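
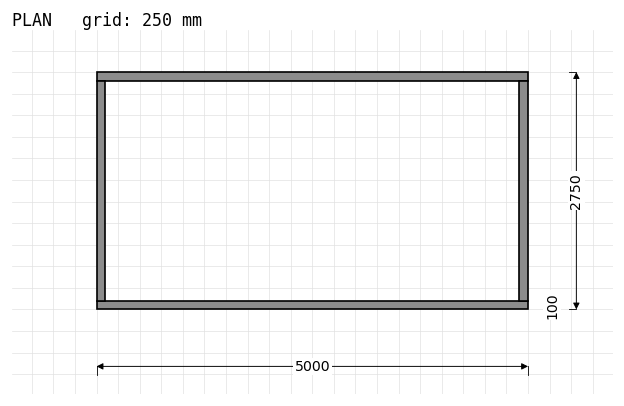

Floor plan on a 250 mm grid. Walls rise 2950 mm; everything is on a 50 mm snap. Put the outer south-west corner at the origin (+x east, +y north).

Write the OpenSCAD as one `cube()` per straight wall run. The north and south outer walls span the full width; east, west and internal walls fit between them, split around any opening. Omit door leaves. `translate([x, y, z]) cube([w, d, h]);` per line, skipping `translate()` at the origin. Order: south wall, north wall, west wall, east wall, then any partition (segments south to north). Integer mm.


cube([5000, 100, 2950]);
translate([0, 2650, 0]) cube([5000, 100, 2950]);
translate([0, 100, 0]) cube([100, 2550, 2950]);
translate([4900, 100, 0]) cube([100, 2550, 2950]);


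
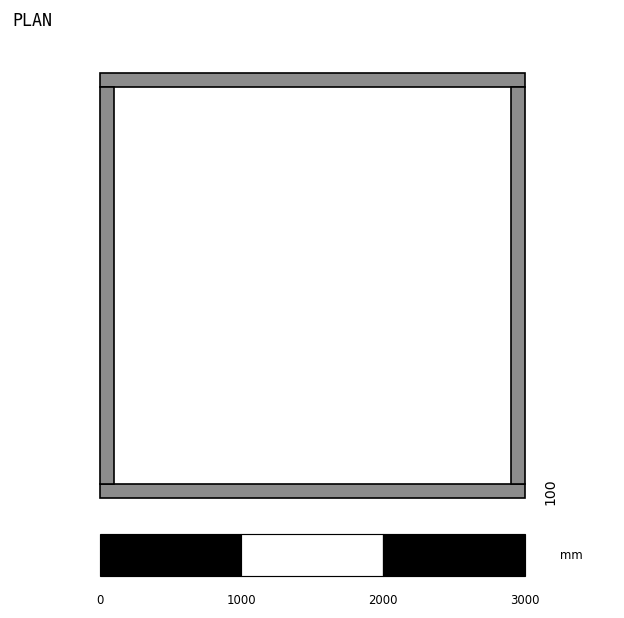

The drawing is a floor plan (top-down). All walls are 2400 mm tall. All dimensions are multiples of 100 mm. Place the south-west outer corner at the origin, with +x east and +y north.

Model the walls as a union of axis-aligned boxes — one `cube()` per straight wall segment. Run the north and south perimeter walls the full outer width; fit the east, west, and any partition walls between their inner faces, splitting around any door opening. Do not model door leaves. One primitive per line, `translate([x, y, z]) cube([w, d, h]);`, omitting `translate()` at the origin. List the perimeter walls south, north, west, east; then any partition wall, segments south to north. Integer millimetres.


cube([3000, 100, 2400]);
translate([0, 2900, 0]) cube([3000, 100, 2400]);
translate([0, 100, 0]) cube([100, 2800, 2400]);
translate([2900, 100, 0]) cube([100, 2800, 2400]);


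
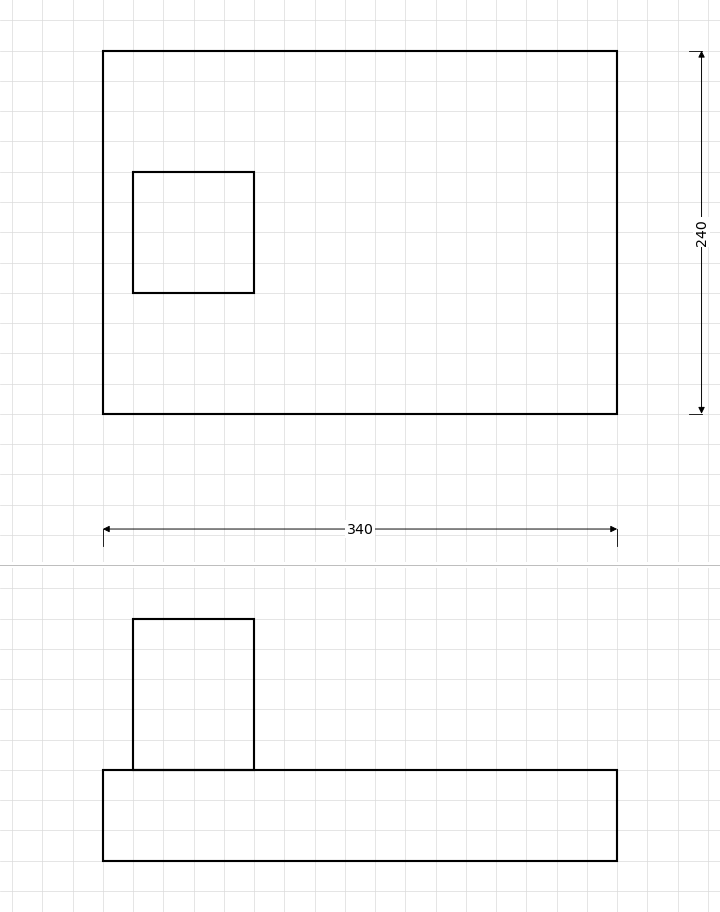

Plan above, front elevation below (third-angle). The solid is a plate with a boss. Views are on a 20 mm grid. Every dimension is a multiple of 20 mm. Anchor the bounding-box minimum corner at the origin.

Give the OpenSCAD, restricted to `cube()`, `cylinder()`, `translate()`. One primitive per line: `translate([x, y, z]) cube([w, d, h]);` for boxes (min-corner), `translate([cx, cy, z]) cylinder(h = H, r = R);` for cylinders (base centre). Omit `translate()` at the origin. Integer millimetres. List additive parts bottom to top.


cube([340, 240, 60]);
translate([20, 80, 60]) cube([80, 80, 100]);


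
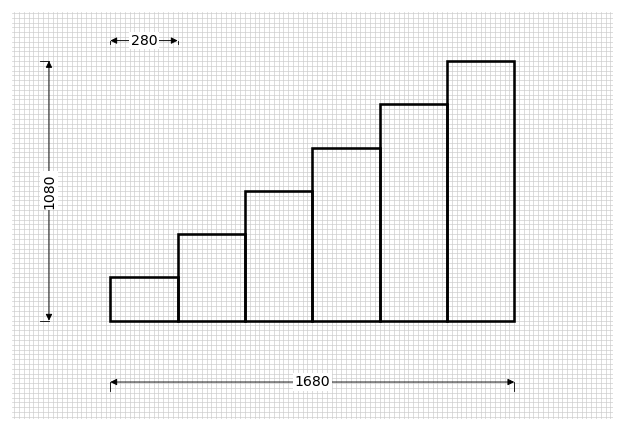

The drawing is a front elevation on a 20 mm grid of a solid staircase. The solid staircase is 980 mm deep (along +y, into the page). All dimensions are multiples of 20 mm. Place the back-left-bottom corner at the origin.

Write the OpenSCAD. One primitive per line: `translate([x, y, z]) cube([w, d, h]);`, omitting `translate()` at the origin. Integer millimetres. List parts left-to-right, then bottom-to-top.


cube([280, 980, 180]);
translate([280, 0, 0]) cube([280, 980, 360]);
translate([560, 0, 0]) cube([280, 980, 540]);
translate([840, 0, 0]) cube([280, 980, 720]);
translate([1120, 0, 0]) cube([280, 980, 900]);
translate([1400, 0, 0]) cube([280, 980, 1080]);


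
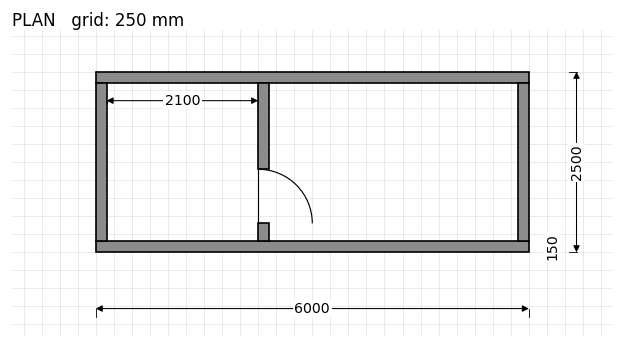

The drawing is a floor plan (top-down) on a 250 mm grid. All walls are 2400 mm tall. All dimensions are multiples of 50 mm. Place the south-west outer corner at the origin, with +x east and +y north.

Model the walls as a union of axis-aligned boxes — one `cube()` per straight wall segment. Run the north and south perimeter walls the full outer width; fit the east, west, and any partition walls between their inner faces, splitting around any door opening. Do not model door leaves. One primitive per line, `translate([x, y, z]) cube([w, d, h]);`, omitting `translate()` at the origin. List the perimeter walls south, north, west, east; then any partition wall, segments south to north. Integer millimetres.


cube([6000, 150, 2400]);
translate([0, 2350, 0]) cube([6000, 150, 2400]);
translate([0, 150, 0]) cube([150, 2200, 2400]);
translate([5850, 150, 0]) cube([150, 2200, 2400]);
translate([2250, 150, 0]) cube([150, 250, 2400]);
translate([2250, 1150, 0]) cube([150, 1200, 2400]);


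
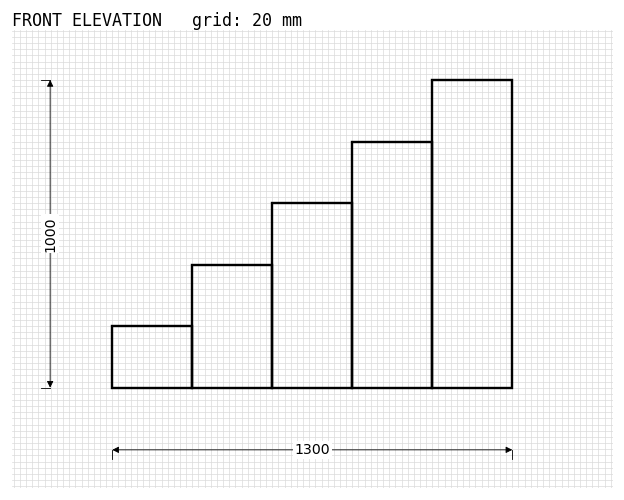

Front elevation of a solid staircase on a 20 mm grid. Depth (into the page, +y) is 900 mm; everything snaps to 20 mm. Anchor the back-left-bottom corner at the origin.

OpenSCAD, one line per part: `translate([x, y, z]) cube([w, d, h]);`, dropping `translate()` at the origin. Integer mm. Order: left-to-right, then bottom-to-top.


cube([260, 900, 200]);
translate([260, 0, 0]) cube([260, 900, 400]);
translate([520, 0, 0]) cube([260, 900, 600]);
translate([780, 0, 0]) cube([260, 900, 800]);
translate([1040, 0, 0]) cube([260, 900, 1000]);


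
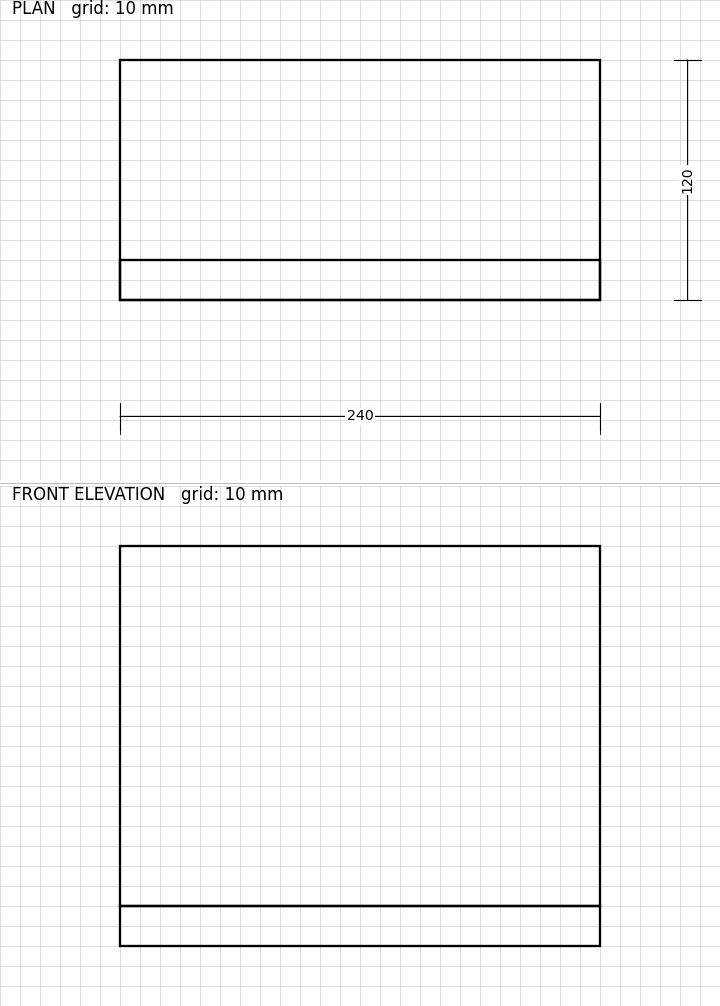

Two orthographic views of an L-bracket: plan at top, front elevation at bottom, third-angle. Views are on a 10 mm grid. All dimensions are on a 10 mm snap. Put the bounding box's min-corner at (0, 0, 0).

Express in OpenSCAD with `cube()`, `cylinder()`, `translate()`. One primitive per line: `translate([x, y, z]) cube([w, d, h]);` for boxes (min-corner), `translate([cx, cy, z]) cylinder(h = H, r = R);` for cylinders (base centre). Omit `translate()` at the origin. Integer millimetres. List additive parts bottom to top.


cube([240, 120, 20]);
translate([0, 0, 20]) cube([240, 20, 180]);


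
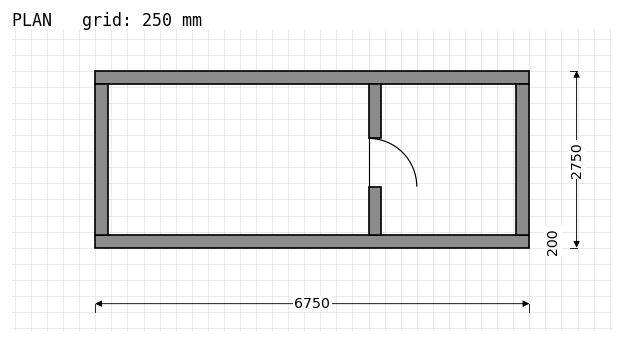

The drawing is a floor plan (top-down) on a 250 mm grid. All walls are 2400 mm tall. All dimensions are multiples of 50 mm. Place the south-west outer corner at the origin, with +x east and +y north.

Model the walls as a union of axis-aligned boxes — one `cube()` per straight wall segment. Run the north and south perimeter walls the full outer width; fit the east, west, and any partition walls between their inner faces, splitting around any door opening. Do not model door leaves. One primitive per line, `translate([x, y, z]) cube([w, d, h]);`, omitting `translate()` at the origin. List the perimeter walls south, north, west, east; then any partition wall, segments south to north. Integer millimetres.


cube([6750, 200, 2400]);
translate([0, 2550, 0]) cube([6750, 200, 2400]);
translate([0, 200, 0]) cube([200, 2350, 2400]);
translate([6550, 200, 0]) cube([200, 2350, 2400]);
translate([4250, 200, 0]) cube([200, 750, 2400]);
translate([4250, 1700, 0]) cube([200, 850, 2400]);


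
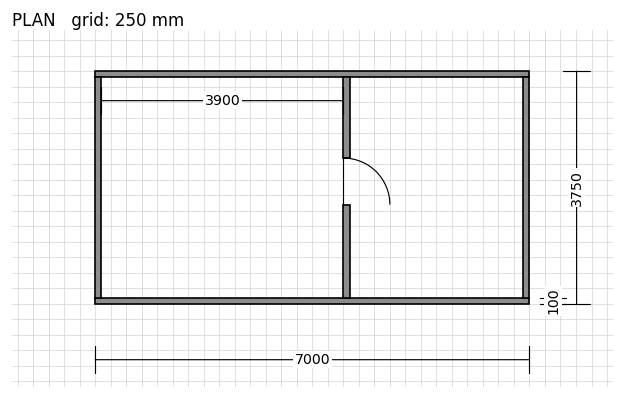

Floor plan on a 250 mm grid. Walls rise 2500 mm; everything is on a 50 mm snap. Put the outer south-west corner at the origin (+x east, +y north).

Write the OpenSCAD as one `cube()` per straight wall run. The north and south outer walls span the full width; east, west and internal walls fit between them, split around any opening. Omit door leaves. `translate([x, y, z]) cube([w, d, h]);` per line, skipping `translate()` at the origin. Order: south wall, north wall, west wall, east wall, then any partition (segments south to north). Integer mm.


cube([7000, 100, 2500]);
translate([0, 3650, 0]) cube([7000, 100, 2500]);
translate([0, 100, 0]) cube([100, 3550, 2500]);
translate([6900, 100, 0]) cube([100, 3550, 2500]);
translate([4000, 100, 0]) cube([100, 1500, 2500]);
translate([4000, 2350, 0]) cube([100, 1300, 2500]);


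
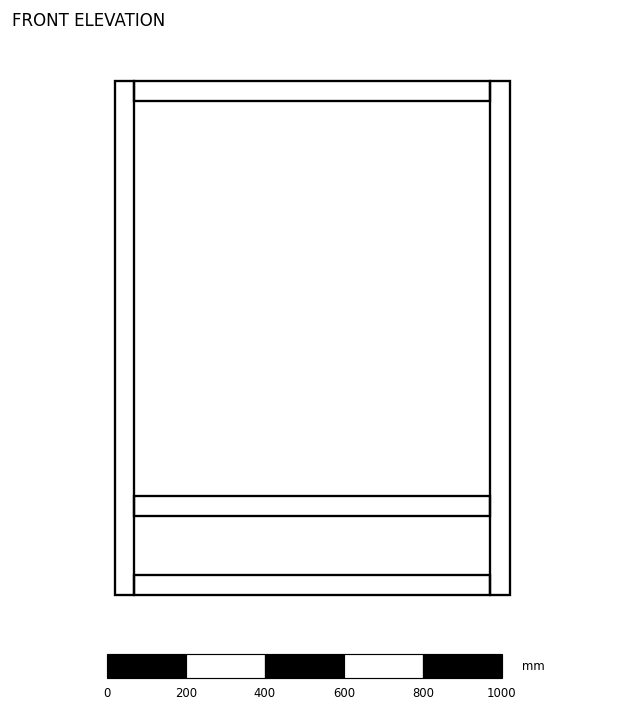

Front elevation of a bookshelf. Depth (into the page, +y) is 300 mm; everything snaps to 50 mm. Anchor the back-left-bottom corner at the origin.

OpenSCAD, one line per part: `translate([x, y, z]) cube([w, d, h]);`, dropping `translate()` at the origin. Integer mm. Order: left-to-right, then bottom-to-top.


cube([50, 300, 1300]);
translate([50, 0, 0]) cube([900, 300, 50]);
translate([50, 0, 200]) cube([900, 300, 50]);
translate([50, 0, 1250]) cube([900, 300, 50]);
translate([950, 0, 0]) cube([50, 300, 1300]);


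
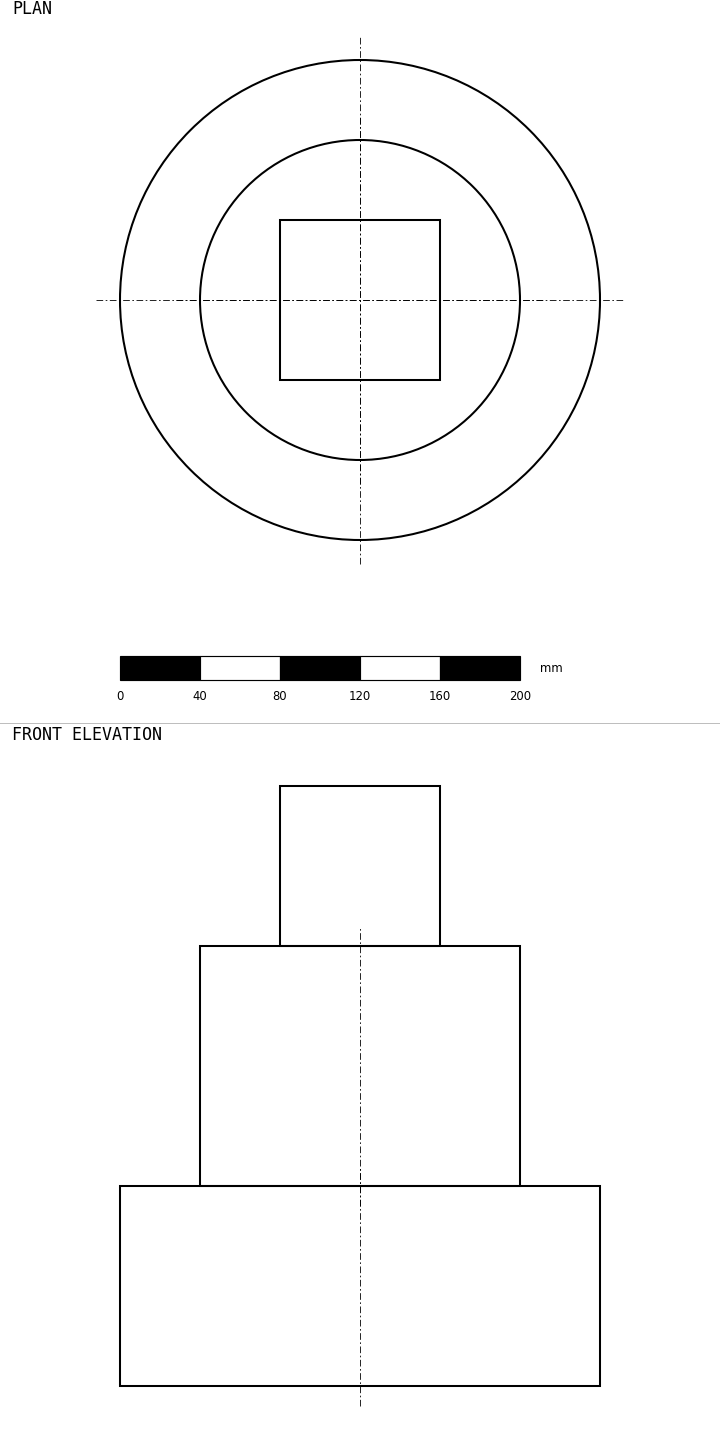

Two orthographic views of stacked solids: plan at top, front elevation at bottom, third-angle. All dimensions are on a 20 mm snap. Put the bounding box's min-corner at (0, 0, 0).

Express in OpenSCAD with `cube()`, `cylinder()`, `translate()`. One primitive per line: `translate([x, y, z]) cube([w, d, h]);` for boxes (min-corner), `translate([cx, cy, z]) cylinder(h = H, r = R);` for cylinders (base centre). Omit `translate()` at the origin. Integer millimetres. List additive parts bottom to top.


translate([120, 120, 0]) cylinder(h = 100, r = 120);
translate([120, 120, 100]) cylinder(h = 120, r = 80);
translate([80, 80, 220]) cube([80, 80, 80]);


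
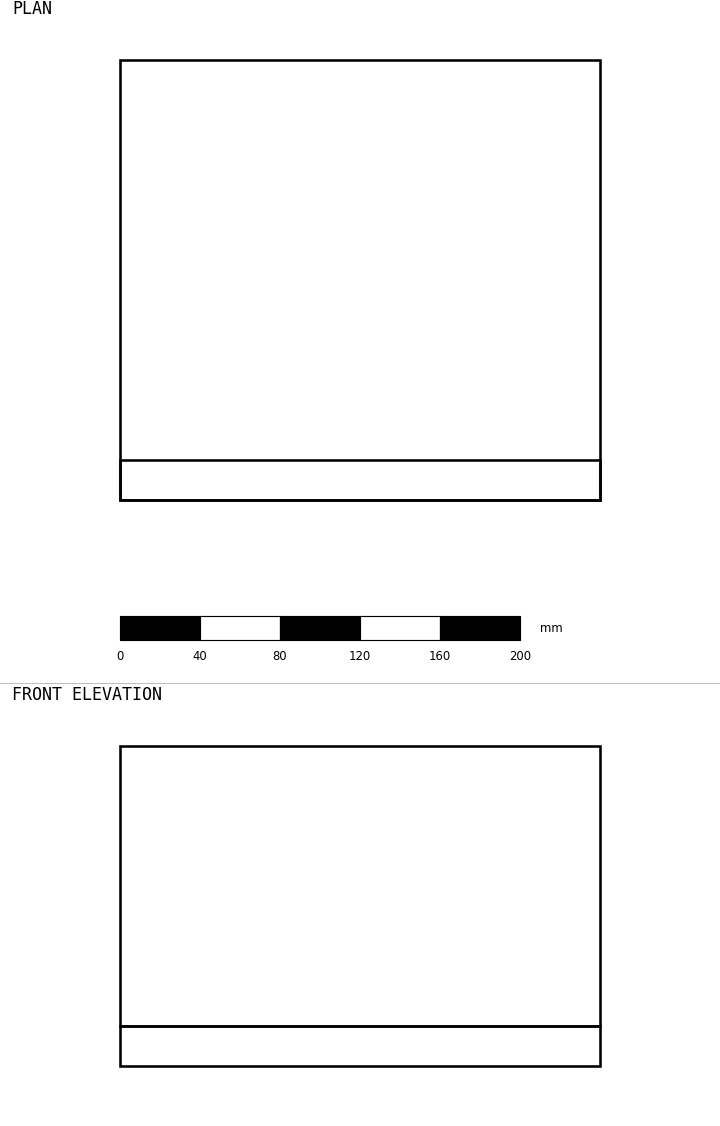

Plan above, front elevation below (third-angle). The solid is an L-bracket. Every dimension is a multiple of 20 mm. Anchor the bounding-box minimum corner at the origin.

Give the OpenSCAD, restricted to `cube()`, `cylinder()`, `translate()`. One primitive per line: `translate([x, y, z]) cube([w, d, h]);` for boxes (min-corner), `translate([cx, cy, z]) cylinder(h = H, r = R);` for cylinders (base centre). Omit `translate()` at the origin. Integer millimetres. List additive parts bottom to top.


cube([240, 220, 20]);
translate([0, 0, 20]) cube([240, 20, 140]);


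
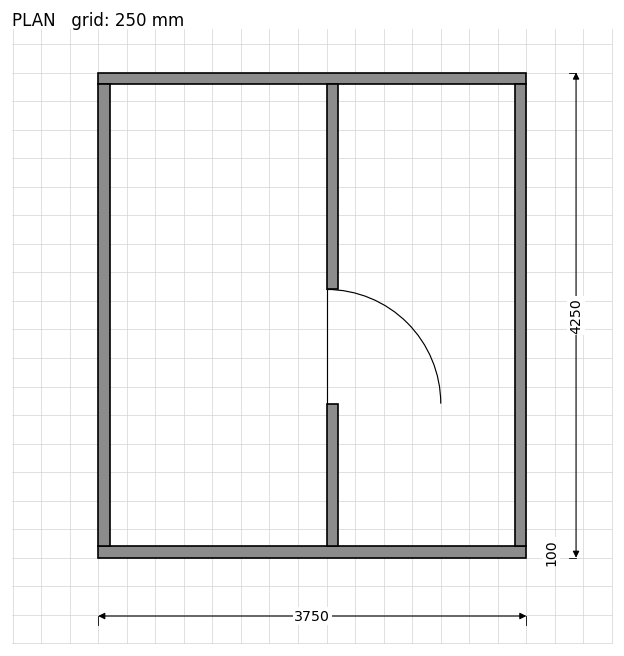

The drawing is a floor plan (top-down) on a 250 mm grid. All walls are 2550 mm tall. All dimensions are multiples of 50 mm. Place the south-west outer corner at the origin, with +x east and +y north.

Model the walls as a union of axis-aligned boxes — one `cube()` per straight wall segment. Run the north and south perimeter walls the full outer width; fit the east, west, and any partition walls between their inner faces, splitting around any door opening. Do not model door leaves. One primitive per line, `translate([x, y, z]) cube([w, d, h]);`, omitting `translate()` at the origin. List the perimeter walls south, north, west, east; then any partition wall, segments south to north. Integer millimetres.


cube([3750, 100, 2550]);
translate([0, 4150, 0]) cube([3750, 100, 2550]);
translate([0, 100, 0]) cube([100, 4050, 2550]);
translate([3650, 100, 0]) cube([100, 4050, 2550]);
translate([2000, 100, 0]) cube([100, 1250, 2550]);
translate([2000, 2350, 0]) cube([100, 1800, 2550]);


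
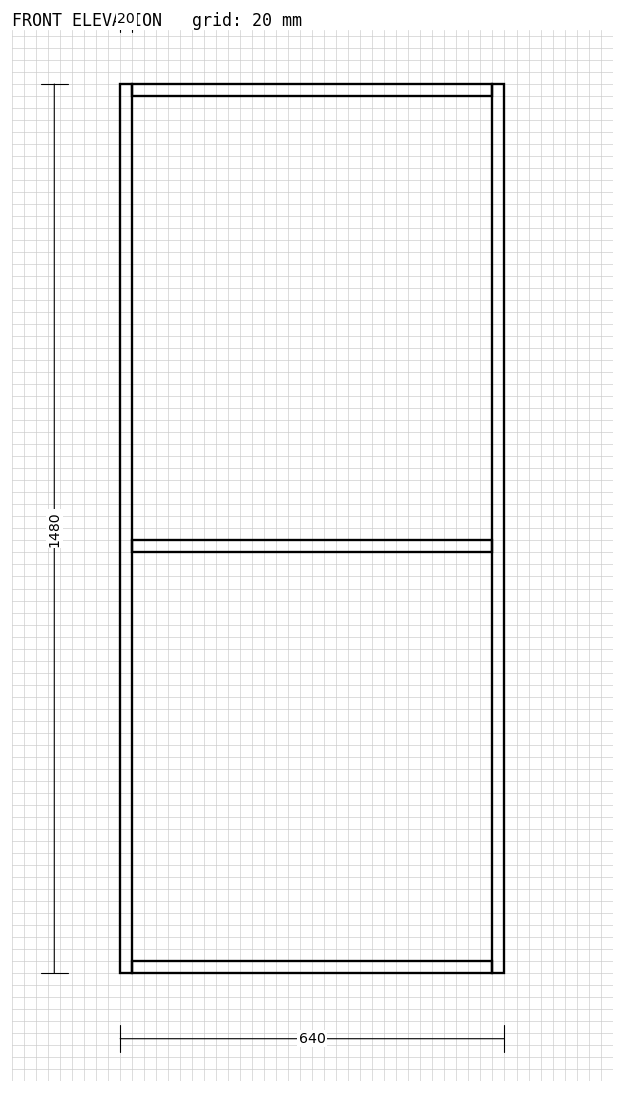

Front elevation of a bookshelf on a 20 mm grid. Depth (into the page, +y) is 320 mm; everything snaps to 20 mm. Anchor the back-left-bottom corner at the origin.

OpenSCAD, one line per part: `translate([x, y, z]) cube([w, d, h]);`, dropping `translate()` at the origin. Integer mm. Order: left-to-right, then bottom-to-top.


cube([20, 320, 1480]);
translate([20, 0, 0]) cube([600, 320, 20]);
translate([20, 0, 700]) cube([600, 320, 20]);
translate([20, 0, 1460]) cube([600, 320, 20]);
translate([620, 0, 0]) cube([20, 320, 1480]);


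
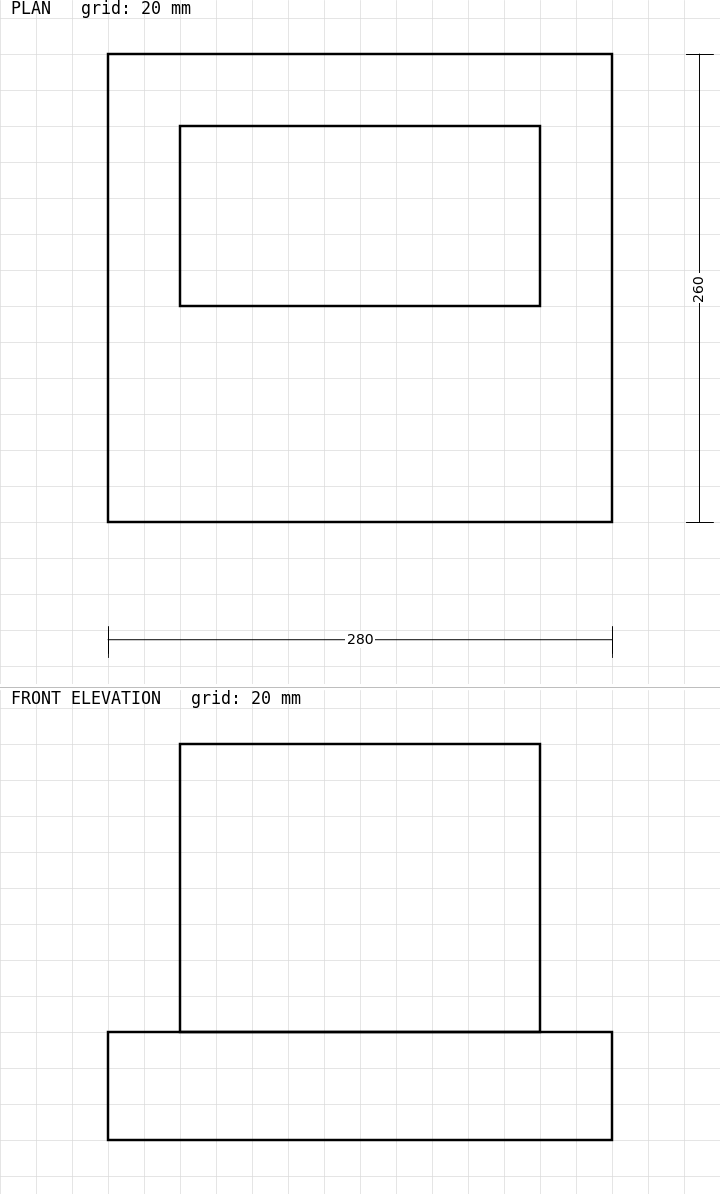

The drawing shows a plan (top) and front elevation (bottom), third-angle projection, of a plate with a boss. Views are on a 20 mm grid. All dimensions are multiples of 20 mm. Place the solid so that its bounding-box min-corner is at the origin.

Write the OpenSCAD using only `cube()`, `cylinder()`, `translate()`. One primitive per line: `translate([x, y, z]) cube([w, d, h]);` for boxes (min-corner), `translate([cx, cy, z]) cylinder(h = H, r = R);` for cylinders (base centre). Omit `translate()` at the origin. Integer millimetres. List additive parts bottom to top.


cube([280, 260, 60]);
translate([40, 120, 60]) cube([200, 100, 160]);


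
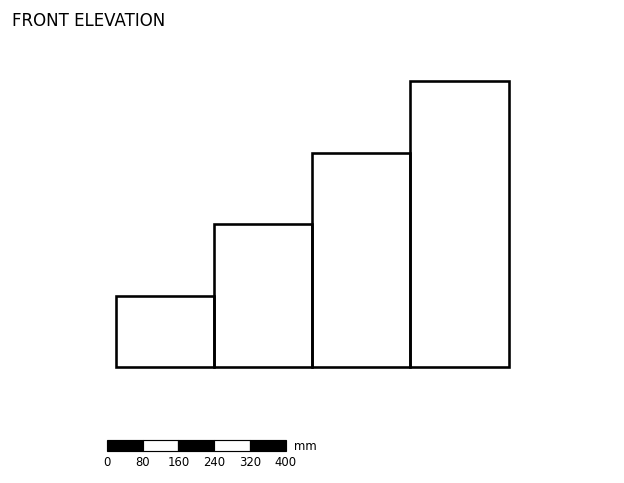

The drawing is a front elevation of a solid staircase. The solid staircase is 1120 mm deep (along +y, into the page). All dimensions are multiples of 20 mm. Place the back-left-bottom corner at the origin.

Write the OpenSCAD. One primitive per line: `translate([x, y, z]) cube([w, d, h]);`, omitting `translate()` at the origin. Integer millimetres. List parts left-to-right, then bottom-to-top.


cube([220, 1120, 160]);
translate([220, 0, 0]) cube([220, 1120, 320]);
translate([440, 0, 0]) cube([220, 1120, 480]);
translate([660, 0, 0]) cube([220, 1120, 640]);


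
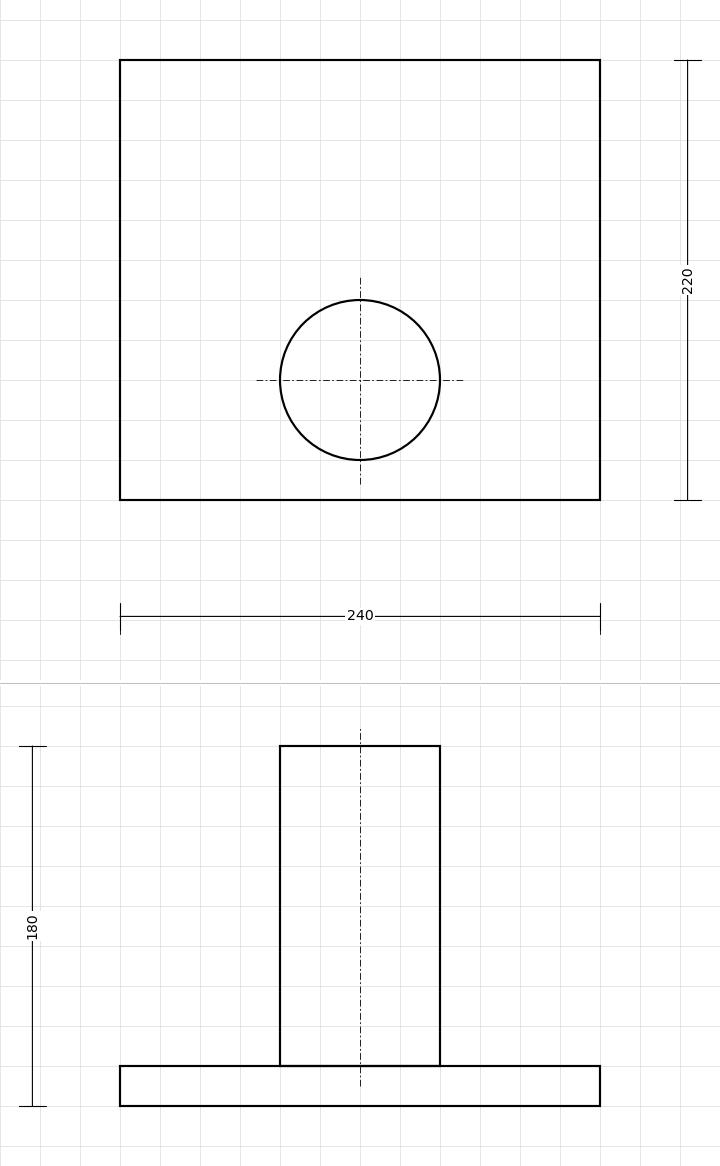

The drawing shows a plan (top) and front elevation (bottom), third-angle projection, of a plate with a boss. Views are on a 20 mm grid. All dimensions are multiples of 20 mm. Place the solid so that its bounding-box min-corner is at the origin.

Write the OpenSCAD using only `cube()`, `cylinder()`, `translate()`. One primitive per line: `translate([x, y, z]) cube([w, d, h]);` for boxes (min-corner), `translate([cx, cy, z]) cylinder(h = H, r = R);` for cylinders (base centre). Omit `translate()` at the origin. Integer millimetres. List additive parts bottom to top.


cube([240, 220, 20]);
translate([120, 60, 20]) cylinder(h = 160, r = 40);


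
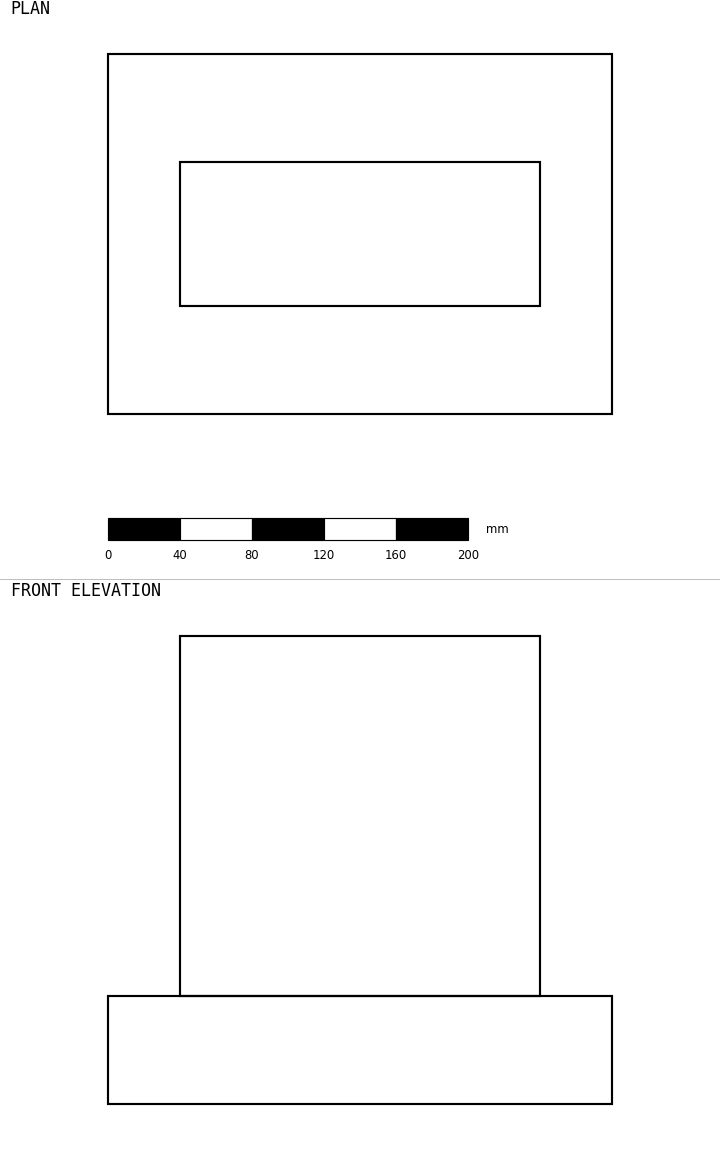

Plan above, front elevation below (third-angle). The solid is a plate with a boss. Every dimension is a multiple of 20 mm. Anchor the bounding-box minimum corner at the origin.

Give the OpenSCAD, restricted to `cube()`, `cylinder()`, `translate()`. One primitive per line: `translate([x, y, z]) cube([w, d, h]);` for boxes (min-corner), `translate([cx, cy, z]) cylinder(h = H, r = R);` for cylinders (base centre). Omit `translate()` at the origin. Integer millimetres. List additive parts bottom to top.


cube([280, 200, 60]);
translate([40, 60, 60]) cube([200, 80, 200]);


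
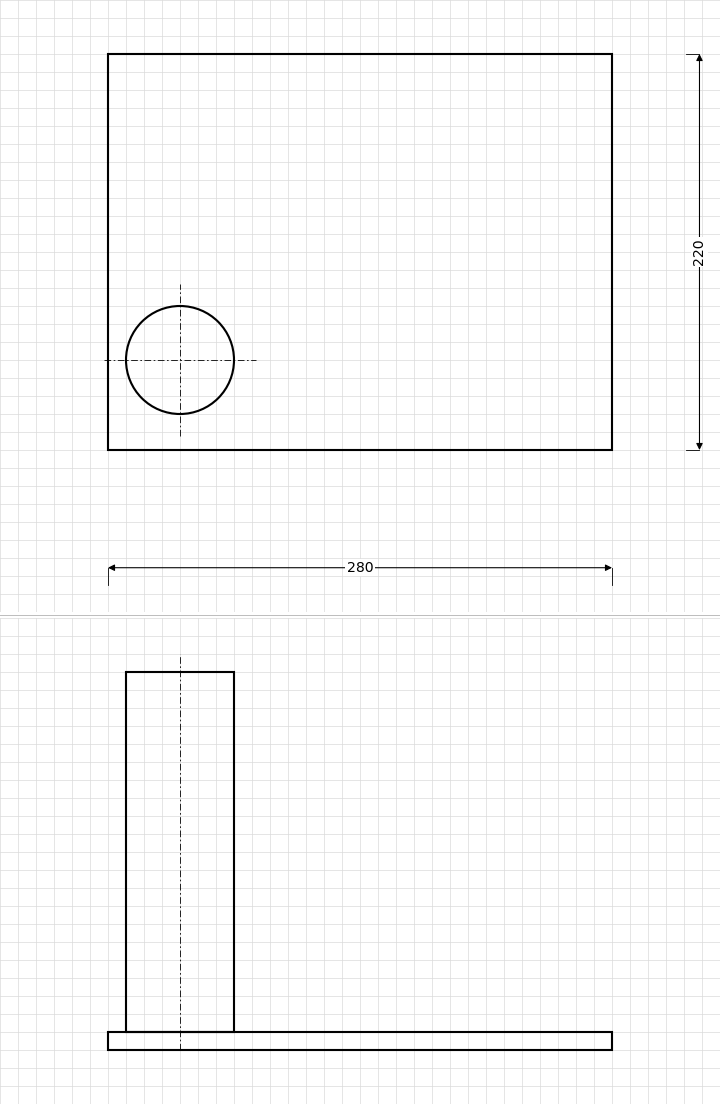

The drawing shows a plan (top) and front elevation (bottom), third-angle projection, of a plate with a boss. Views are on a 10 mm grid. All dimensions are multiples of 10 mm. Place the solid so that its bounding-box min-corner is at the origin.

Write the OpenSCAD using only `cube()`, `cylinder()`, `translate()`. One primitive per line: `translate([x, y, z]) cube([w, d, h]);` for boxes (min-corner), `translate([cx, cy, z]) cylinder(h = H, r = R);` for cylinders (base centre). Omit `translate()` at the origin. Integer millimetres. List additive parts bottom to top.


cube([280, 220, 10]);
translate([40, 50, 10]) cylinder(h = 200, r = 30);


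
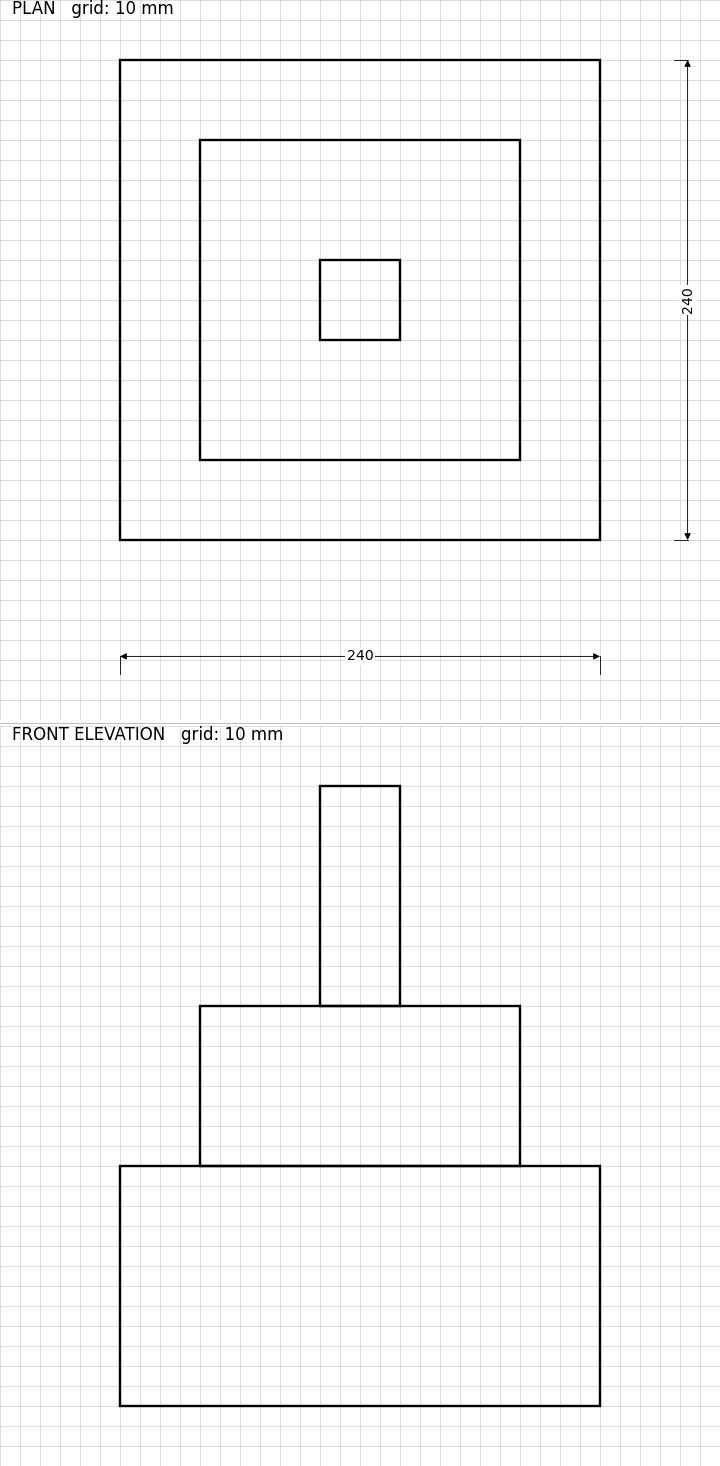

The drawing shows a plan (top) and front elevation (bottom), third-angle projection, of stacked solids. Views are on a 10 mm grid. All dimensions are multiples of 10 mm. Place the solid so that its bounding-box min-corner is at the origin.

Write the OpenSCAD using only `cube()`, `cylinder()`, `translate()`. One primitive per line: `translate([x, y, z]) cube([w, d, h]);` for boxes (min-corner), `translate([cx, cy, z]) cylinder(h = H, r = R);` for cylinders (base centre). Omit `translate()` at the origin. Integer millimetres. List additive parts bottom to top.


cube([240, 240, 120]);
translate([40, 40, 120]) cube([160, 160, 80]);
translate([100, 100, 200]) cube([40, 40, 110]);


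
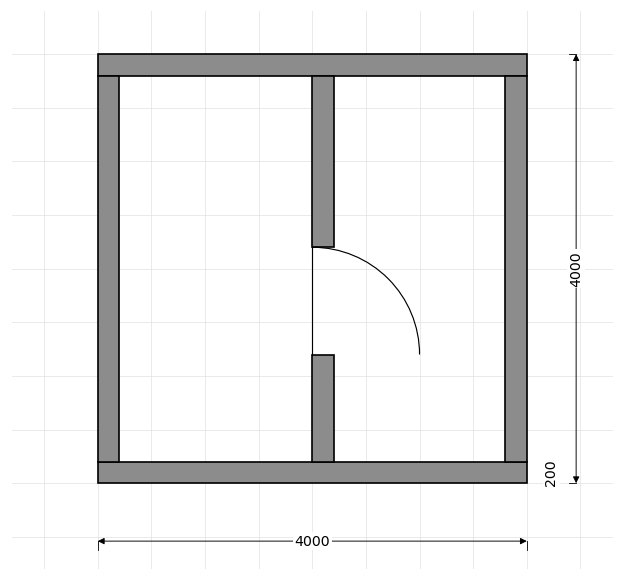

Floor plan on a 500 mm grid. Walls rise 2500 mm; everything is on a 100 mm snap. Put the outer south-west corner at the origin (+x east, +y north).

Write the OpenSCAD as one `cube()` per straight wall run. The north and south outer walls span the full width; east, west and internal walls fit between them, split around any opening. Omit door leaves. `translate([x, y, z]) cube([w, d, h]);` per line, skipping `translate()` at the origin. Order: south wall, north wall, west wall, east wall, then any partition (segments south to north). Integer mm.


cube([4000, 200, 2500]);
translate([0, 3800, 0]) cube([4000, 200, 2500]);
translate([0, 200, 0]) cube([200, 3600, 2500]);
translate([3800, 200, 0]) cube([200, 3600, 2500]);
translate([2000, 200, 0]) cube([200, 1000, 2500]);
translate([2000, 2200, 0]) cube([200, 1600, 2500]);


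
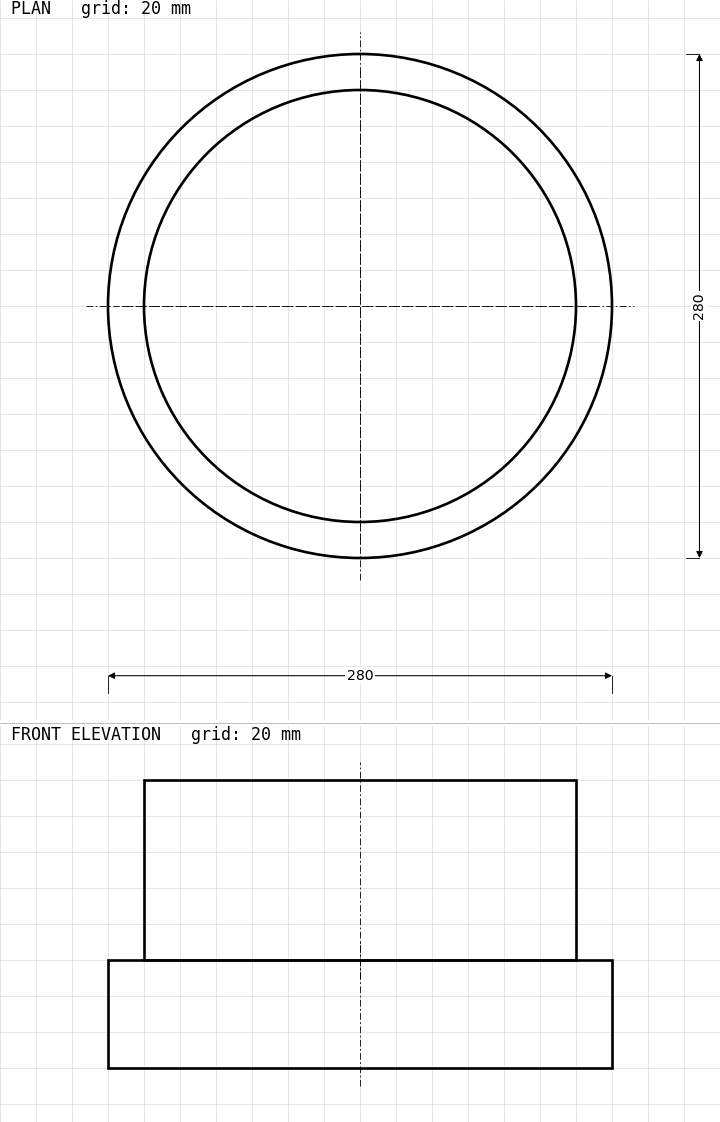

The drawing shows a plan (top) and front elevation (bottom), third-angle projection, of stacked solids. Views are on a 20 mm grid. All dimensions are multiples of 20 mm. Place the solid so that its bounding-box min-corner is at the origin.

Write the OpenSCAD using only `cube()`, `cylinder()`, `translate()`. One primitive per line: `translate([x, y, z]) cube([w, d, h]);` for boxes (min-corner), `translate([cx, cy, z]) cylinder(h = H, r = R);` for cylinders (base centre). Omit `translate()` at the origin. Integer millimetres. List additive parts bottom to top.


translate([140, 140, 0]) cylinder(h = 60, r = 140);
translate([140, 140, 60]) cylinder(h = 100, r = 120);


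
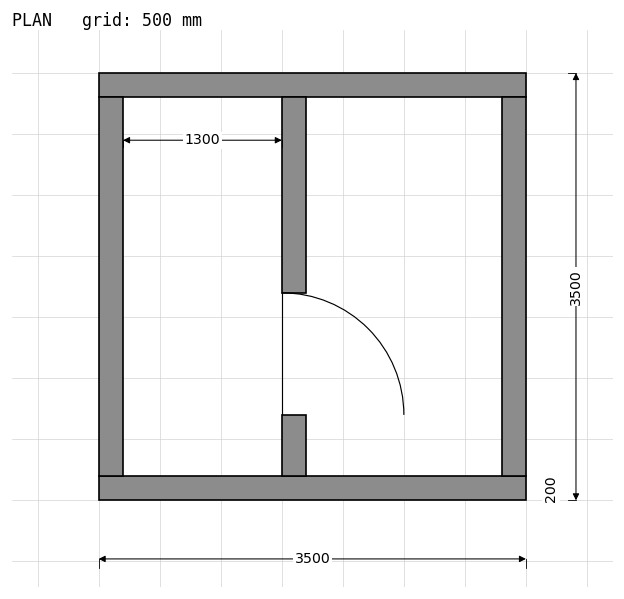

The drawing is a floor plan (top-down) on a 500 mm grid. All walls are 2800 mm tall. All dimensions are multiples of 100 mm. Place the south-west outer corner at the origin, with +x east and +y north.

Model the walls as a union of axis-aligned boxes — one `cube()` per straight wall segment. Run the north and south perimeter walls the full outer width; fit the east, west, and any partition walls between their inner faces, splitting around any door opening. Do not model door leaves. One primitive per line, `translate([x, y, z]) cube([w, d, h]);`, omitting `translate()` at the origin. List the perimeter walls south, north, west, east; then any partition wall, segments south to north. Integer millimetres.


cube([3500, 200, 2800]);
translate([0, 3300, 0]) cube([3500, 200, 2800]);
translate([0, 200, 0]) cube([200, 3100, 2800]);
translate([3300, 200, 0]) cube([200, 3100, 2800]);
translate([1500, 200, 0]) cube([200, 500, 2800]);
translate([1500, 1700, 0]) cube([200, 1600, 2800]);


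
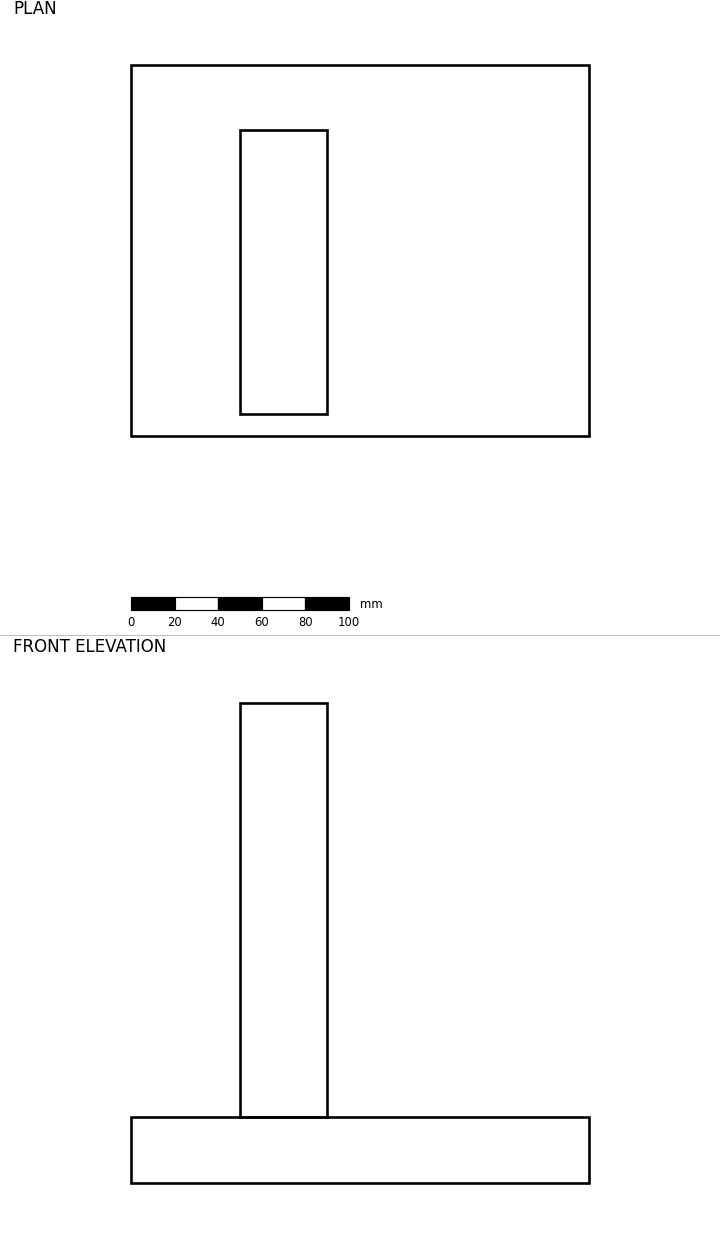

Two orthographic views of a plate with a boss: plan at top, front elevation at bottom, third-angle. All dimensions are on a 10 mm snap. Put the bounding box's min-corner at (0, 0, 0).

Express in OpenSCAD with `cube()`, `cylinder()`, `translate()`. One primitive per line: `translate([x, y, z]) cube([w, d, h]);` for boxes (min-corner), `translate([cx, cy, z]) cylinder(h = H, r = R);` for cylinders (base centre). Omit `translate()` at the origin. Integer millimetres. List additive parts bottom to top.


cube([210, 170, 30]);
translate([50, 10, 30]) cube([40, 130, 190]);


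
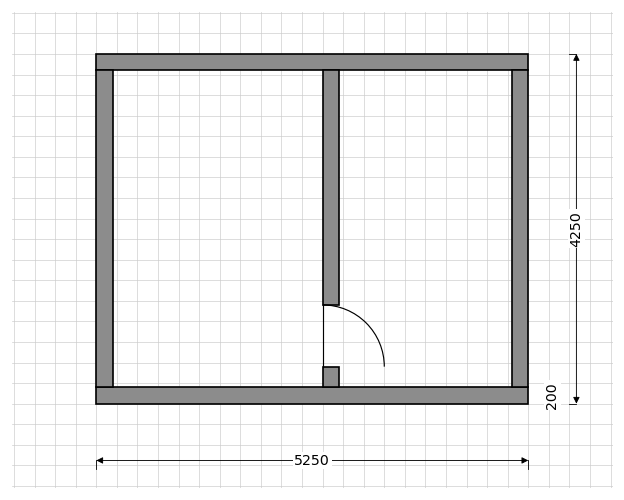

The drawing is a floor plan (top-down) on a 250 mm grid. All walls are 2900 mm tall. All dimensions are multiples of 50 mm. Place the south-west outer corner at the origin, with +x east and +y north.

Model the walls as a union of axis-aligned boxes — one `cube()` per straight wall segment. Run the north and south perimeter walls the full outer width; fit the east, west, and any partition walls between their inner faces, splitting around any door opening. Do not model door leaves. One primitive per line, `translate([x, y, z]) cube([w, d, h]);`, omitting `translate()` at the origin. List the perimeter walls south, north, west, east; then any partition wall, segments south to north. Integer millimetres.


cube([5250, 200, 2900]);
translate([0, 4050, 0]) cube([5250, 200, 2900]);
translate([0, 200, 0]) cube([200, 3850, 2900]);
translate([5050, 200, 0]) cube([200, 3850, 2900]);
translate([2750, 200, 0]) cube([200, 250, 2900]);
translate([2750, 1200, 0]) cube([200, 2850, 2900]);


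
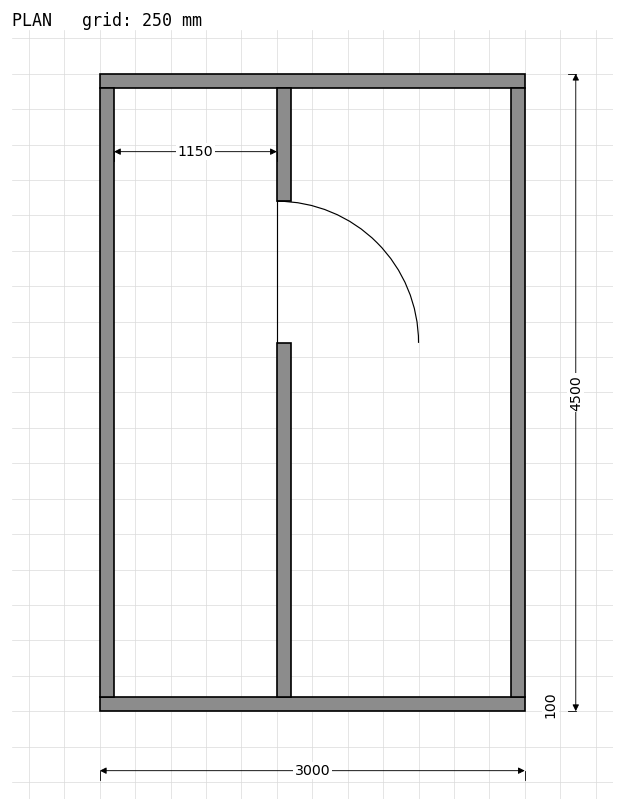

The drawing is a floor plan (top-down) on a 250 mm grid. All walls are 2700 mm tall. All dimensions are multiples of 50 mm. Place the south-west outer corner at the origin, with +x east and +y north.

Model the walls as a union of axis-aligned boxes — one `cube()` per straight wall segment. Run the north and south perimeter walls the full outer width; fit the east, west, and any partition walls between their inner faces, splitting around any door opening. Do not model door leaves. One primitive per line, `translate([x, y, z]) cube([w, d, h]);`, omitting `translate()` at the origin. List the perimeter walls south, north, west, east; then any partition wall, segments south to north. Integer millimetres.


cube([3000, 100, 2700]);
translate([0, 4400, 0]) cube([3000, 100, 2700]);
translate([0, 100, 0]) cube([100, 4300, 2700]);
translate([2900, 100, 0]) cube([100, 4300, 2700]);
translate([1250, 100, 0]) cube([100, 2500, 2700]);
translate([1250, 3600, 0]) cube([100, 800, 2700]);


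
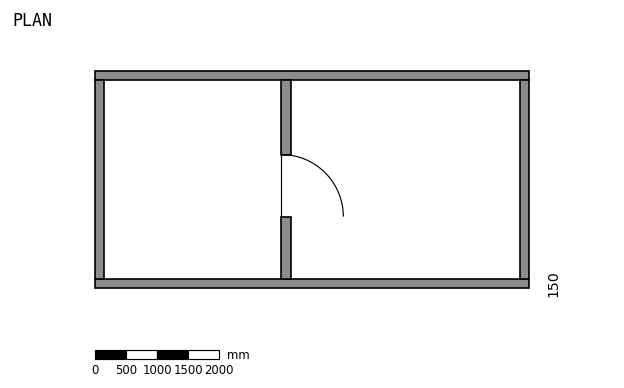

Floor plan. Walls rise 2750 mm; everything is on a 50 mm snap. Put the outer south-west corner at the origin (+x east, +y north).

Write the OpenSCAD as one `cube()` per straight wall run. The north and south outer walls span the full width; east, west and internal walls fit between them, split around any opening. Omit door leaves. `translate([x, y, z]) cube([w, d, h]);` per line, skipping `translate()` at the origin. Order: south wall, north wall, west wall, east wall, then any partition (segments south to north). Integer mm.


cube([7000, 150, 2750]);
translate([0, 3350, 0]) cube([7000, 150, 2750]);
translate([0, 150, 0]) cube([150, 3200, 2750]);
translate([6850, 150, 0]) cube([150, 3200, 2750]);
translate([3000, 150, 0]) cube([150, 1000, 2750]);
translate([3000, 2150, 0]) cube([150, 1200, 2750]);


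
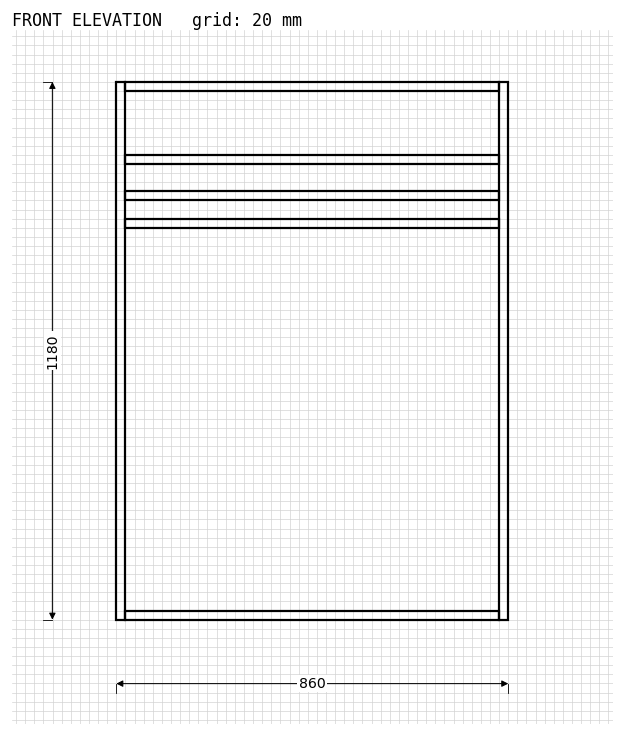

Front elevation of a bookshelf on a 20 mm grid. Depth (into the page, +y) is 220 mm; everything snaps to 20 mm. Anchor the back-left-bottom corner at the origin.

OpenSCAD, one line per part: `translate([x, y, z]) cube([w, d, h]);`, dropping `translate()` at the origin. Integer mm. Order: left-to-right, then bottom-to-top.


cube([20, 220, 1180]);
translate([20, 0, 0]) cube([820, 220, 20]);
translate([20, 0, 860]) cube([820, 220, 20]);
translate([20, 0, 920]) cube([820, 220, 20]);
translate([20, 0, 1000]) cube([820, 220, 20]);
translate([20, 0, 1160]) cube([820, 220, 20]);
translate([840, 0, 0]) cube([20, 220, 1180]);


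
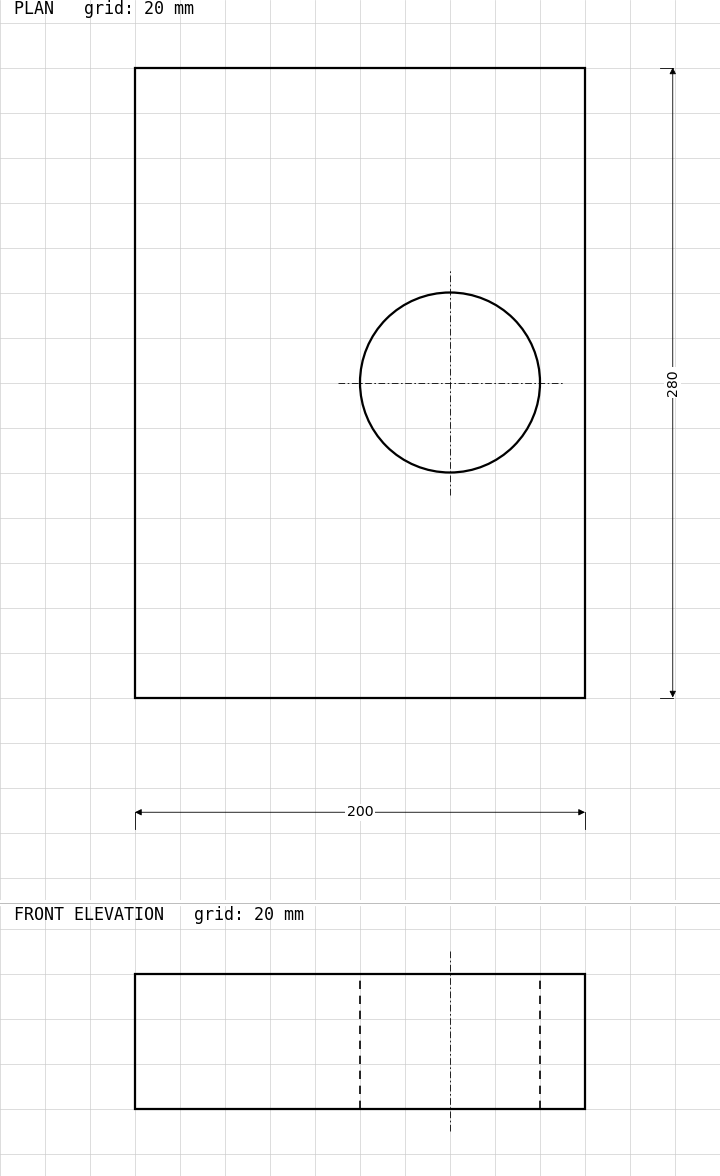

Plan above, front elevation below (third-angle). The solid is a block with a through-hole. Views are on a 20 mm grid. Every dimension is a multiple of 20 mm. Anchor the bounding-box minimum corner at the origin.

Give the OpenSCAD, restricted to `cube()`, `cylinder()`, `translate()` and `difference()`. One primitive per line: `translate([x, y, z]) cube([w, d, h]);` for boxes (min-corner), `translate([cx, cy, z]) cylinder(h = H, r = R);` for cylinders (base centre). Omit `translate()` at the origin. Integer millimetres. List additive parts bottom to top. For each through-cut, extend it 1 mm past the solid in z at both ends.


difference() {
  cube([200, 280, 60]);
  translate([140, 140, -1]) cylinder(h = 62, r = 40);
}


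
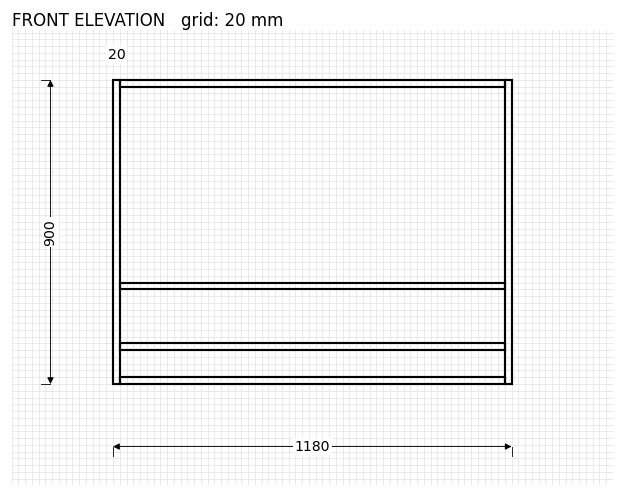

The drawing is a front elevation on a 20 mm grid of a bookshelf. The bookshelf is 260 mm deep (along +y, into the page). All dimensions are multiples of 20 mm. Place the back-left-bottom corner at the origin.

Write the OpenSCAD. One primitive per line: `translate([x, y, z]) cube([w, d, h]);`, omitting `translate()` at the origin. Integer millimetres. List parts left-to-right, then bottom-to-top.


cube([20, 260, 900]);
translate([20, 0, 0]) cube([1140, 260, 20]);
translate([20, 0, 100]) cube([1140, 260, 20]);
translate([20, 0, 280]) cube([1140, 260, 20]);
translate([20, 0, 880]) cube([1140, 260, 20]);
translate([1160, 0, 0]) cube([20, 260, 900]);


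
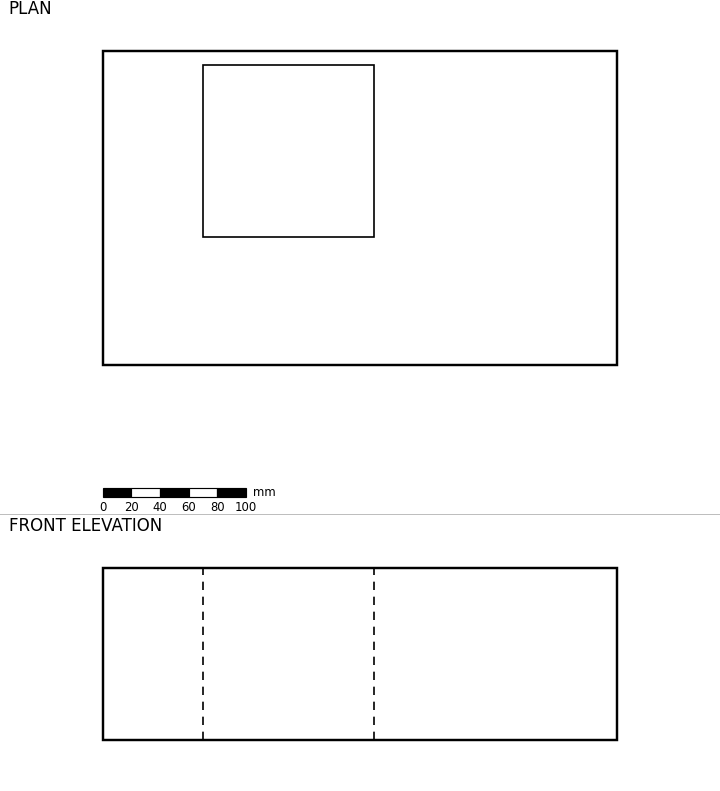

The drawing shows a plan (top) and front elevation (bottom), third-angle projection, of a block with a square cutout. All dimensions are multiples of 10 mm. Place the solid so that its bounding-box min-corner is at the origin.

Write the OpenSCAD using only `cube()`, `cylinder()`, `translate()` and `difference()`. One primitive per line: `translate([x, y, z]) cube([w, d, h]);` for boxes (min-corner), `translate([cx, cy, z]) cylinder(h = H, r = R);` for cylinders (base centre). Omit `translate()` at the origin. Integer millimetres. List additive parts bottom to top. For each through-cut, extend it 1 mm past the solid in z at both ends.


difference() {
  cube([360, 220, 120]);
  translate([70, 90, -1]) cube([120, 120, 122]);
}


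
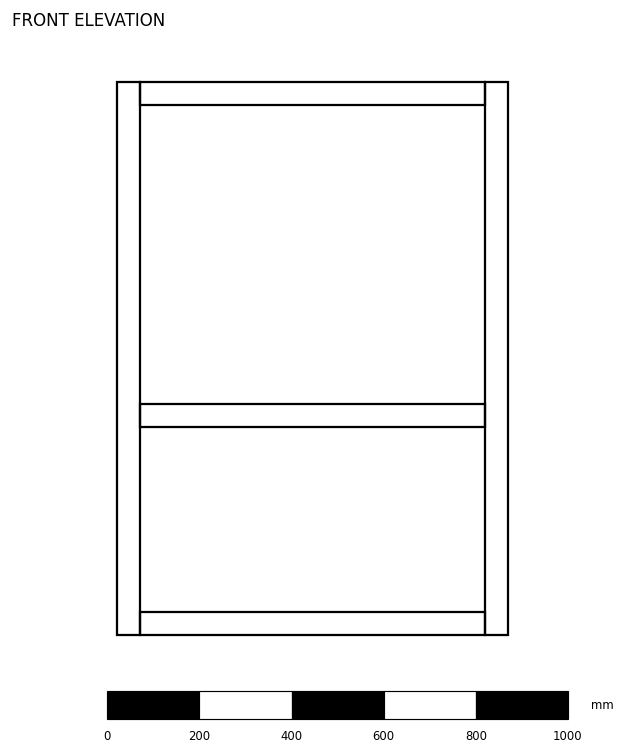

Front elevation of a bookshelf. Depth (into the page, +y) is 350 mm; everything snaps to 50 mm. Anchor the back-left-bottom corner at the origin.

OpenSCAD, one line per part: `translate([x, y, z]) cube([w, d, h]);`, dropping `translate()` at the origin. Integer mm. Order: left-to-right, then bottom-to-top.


cube([50, 350, 1200]);
translate([50, 0, 0]) cube([750, 350, 50]);
translate([50, 0, 450]) cube([750, 350, 50]);
translate([50, 0, 1150]) cube([750, 350, 50]);
translate([800, 0, 0]) cube([50, 350, 1200]);


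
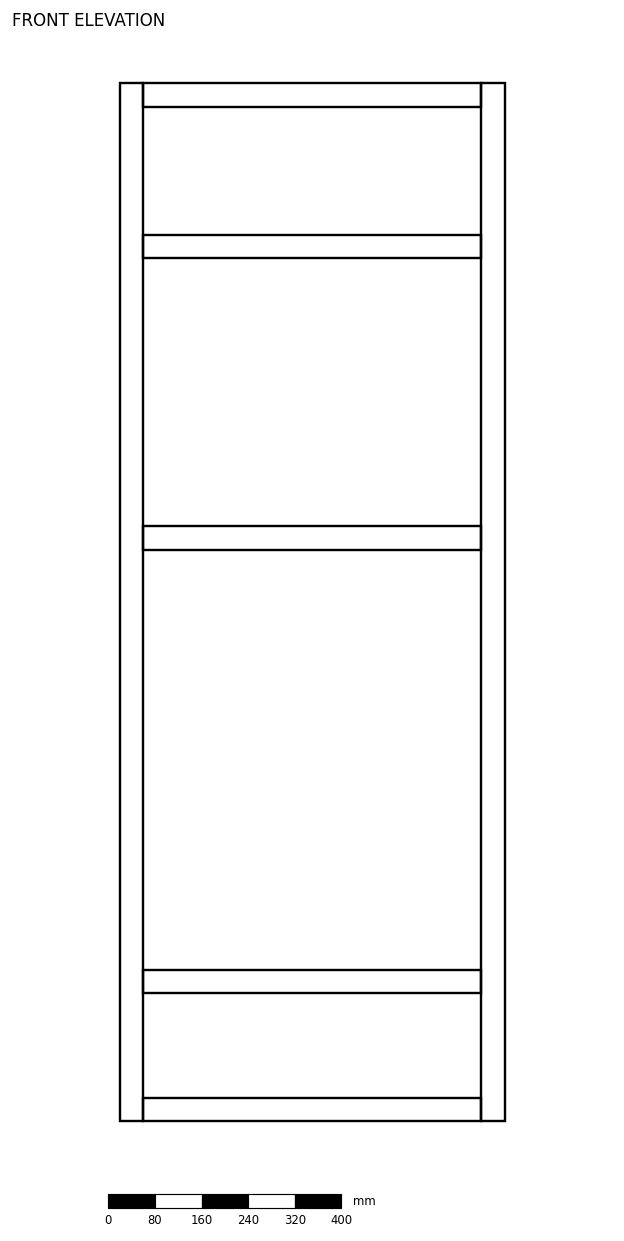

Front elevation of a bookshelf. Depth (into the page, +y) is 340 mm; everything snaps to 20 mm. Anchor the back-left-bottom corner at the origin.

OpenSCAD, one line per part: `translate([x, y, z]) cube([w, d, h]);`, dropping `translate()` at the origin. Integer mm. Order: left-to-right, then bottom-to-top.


cube([40, 340, 1780]);
translate([40, 0, 0]) cube([580, 340, 40]);
translate([40, 0, 220]) cube([580, 340, 40]);
translate([40, 0, 980]) cube([580, 340, 40]);
translate([40, 0, 1480]) cube([580, 340, 40]);
translate([40, 0, 1740]) cube([580, 340, 40]);
translate([620, 0, 0]) cube([40, 340, 1780]);


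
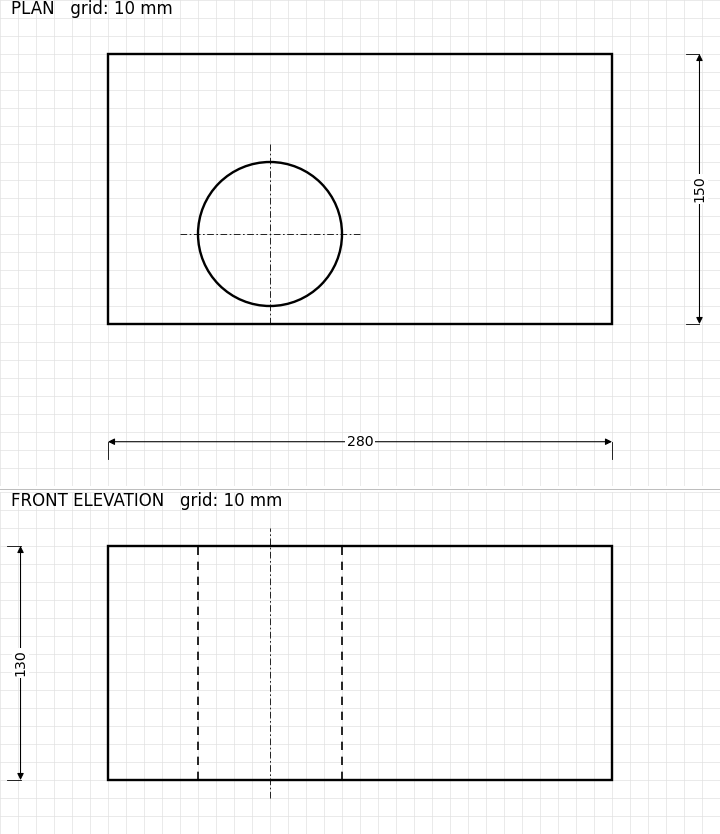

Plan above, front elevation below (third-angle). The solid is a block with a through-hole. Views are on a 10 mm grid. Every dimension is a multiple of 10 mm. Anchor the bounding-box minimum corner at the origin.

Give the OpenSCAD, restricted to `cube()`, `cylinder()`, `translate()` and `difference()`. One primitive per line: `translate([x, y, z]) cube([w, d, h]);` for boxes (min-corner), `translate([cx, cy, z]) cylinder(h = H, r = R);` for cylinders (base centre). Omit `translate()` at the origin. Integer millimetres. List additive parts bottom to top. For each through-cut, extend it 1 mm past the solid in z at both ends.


difference() {
  cube([280, 150, 130]);
  translate([90, 50, -1]) cylinder(h = 132, r = 40);
}


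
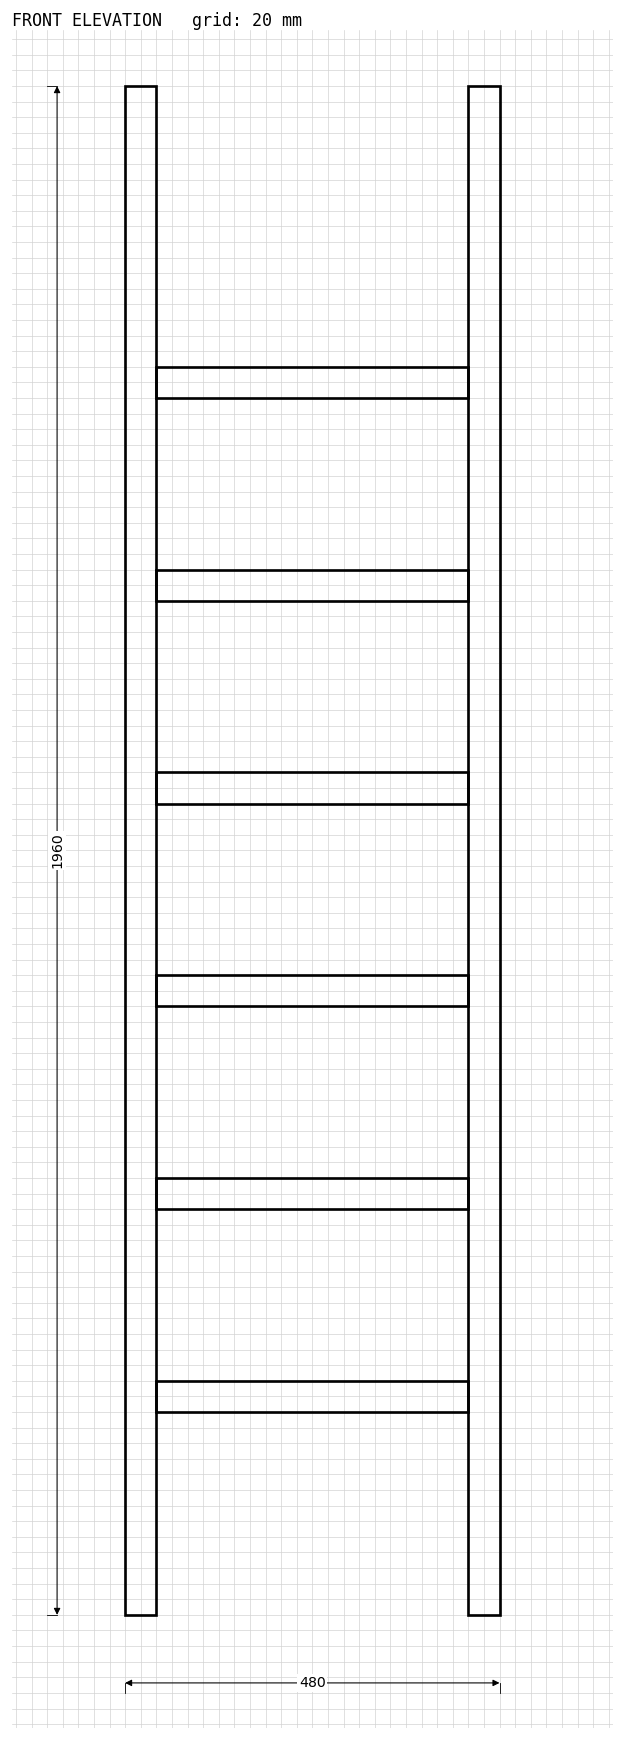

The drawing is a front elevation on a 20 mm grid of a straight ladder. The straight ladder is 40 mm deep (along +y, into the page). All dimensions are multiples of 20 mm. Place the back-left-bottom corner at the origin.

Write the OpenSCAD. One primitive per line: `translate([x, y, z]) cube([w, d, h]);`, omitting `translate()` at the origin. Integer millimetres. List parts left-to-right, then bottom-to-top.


cube([40, 40, 1960]);
translate([40, 0, 260]) cube([400, 40, 40]);
translate([40, 0, 520]) cube([400, 40, 40]);
translate([40, 0, 780]) cube([400, 40, 40]);
translate([40, 0, 1040]) cube([400, 40, 40]);
translate([40, 0, 1300]) cube([400, 40, 40]);
translate([40, 0, 1560]) cube([400, 40, 40]);
translate([440, 0, 0]) cube([40, 40, 1960]);


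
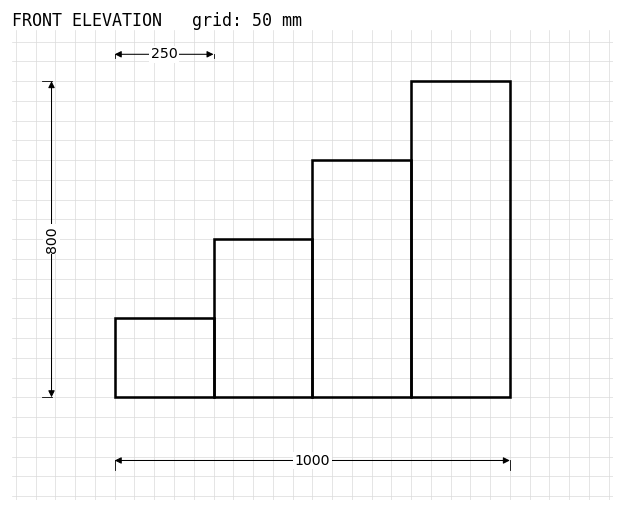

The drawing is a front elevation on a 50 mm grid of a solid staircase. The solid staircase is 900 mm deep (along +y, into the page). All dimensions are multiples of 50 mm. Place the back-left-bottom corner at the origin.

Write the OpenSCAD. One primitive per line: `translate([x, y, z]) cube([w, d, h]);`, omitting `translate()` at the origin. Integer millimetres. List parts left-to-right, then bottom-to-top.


cube([250, 900, 200]);
translate([250, 0, 0]) cube([250, 900, 400]);
translate([500, 0, 0]) cube([250, 900, 600]);
translate([750, 0, 0]) cube([250, 900, 800]);


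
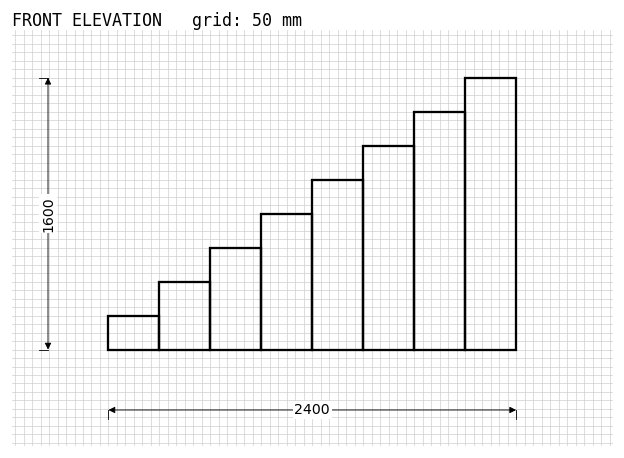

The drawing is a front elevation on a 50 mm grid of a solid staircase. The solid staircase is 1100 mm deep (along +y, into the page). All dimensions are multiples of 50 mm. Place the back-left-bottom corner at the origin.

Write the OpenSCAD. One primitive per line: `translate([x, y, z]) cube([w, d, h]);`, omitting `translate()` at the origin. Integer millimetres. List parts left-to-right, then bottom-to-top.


cube([300, 1100, 200]);
translate([300, 0, 0]) cube([300, 1100, 400]);
translate([600, 0, 0]) cube([300, 1100, 600]);
translate([900, 0, 0]) cube([300, 1100, 800]);
translate([1200, 0, 0]) cube([300, 1100, 1000]);
translate([1500, 0, 0]) cube([300, 1100, 1200]);
translate([1800, 0, 0]) cube([300, 1100, 1400]);
translate([2100, 0, 0]) cube([300, 1100, 1600]);


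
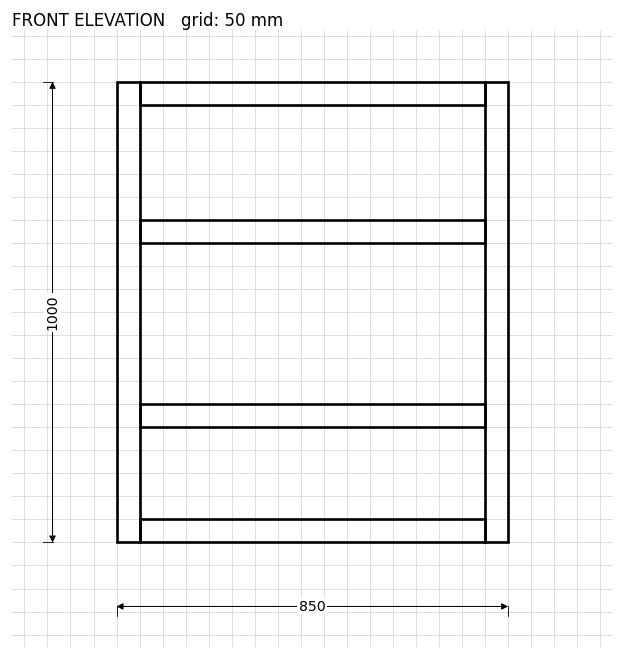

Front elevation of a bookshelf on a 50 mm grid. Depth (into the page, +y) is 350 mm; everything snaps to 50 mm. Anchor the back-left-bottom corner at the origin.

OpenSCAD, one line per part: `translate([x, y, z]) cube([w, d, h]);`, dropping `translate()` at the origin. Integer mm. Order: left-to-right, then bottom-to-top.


cube([50, 350, 1000]);
translate([50, 0, 0]) cube([750, 350, 50]);
translate([50, 0, 250]) cube([750, 350, 50]);
translate([50, 0, 650]) cube([750, 350, 50]);
translate([50, 0, 950]) cube([750, 350, 50]);
translate([800, 0, 0]) cube([50, 350, 1000]);
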